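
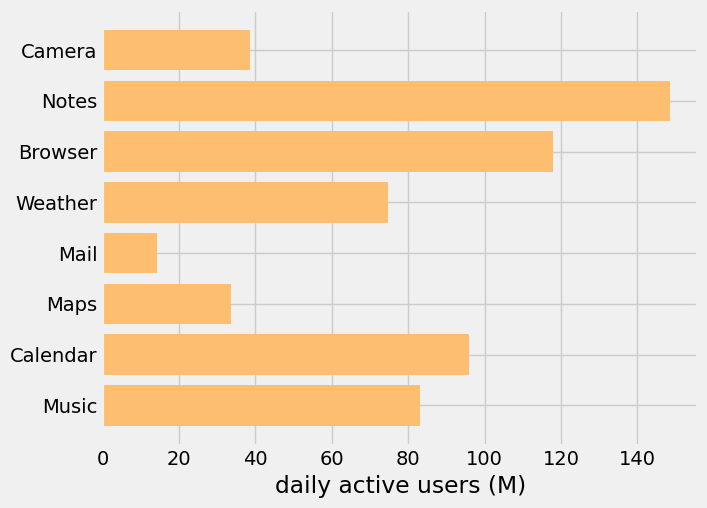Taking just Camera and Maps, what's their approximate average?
≈ 40

(40 + 40) / 2 ≈ 40.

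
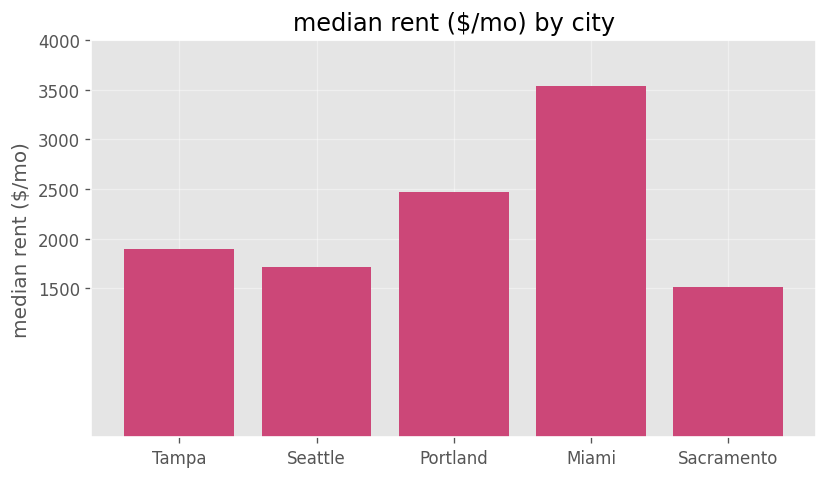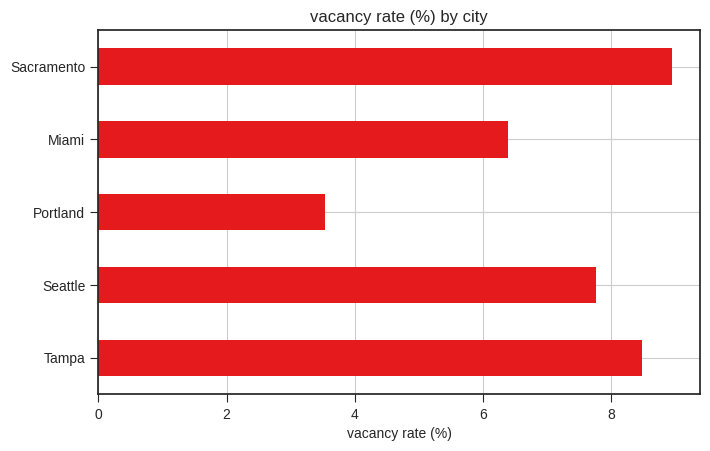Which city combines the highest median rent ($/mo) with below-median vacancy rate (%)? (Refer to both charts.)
Miami

Chart 2 median vacancy rate (%) ≈ 8; below-median cities: Portland, Miami. Among those, Miami has the highest median rent ($/mo) (≈ 3500).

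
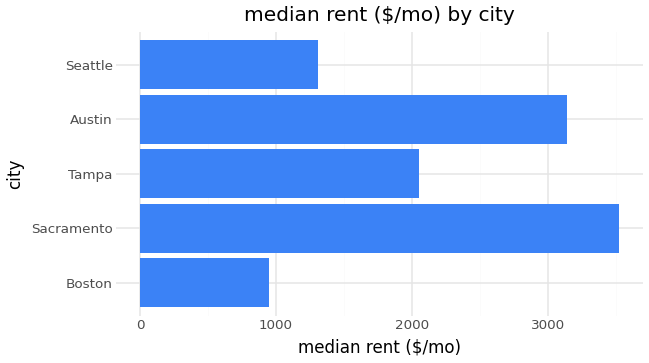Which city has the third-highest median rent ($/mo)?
Tampa

Top 4: Sacramento ≈ 3500, Austin ≈ 3000, Tampa ≈ 2000, Seattle ≈ 1500.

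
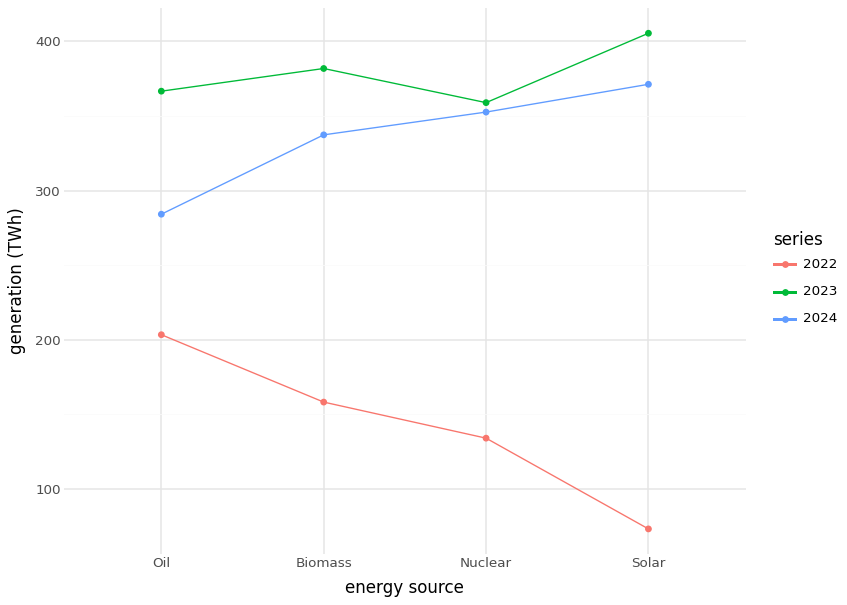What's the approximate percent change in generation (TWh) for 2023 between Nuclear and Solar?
≈ +14.3%

Nuclear ≈ 350, Solar ≈ 400; (400 − 350) / 350 ≈ +14.3%.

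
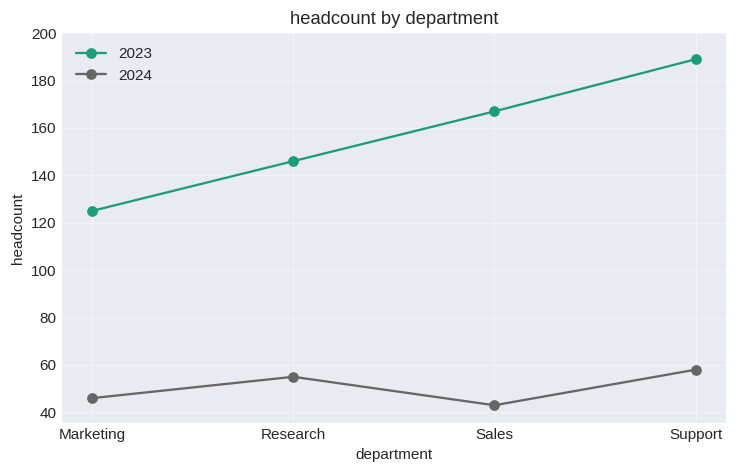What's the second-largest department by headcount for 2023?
Sales

Top 3 for 2023: Support ≈ 180, Sales ≈ 160, Research ≈ 140.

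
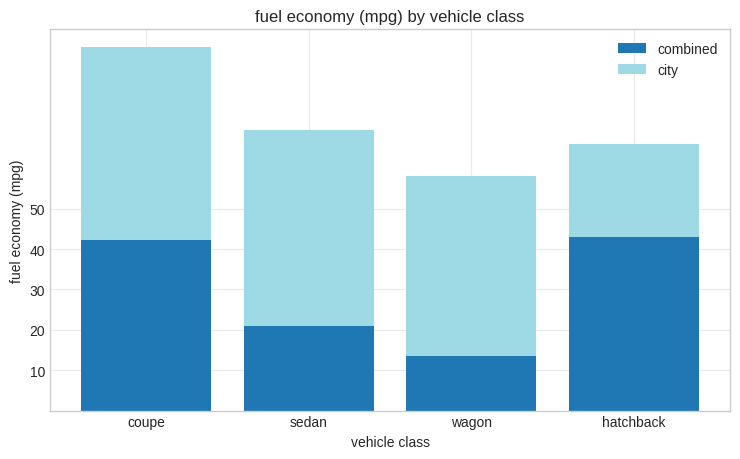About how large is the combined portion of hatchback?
≈ 40

combined top ≈ 40, bottom ≈ 0; segment ≈ 40.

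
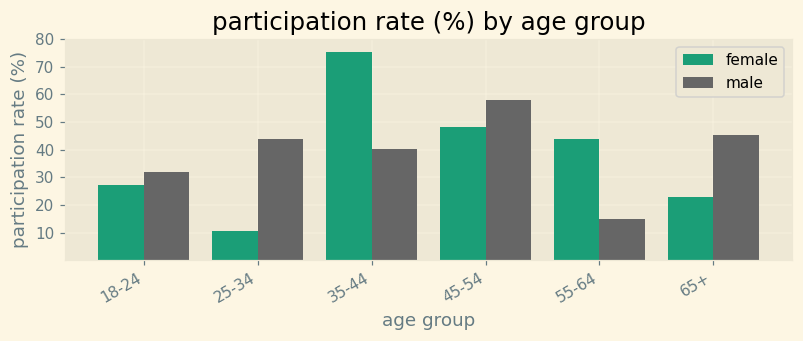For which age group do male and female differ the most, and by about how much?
35-44, ≈ 40 %

35-44: male ≈ 40, female ≈ 80 → gap ≈ 40. Next-largest (25-34) is only ≈ 30.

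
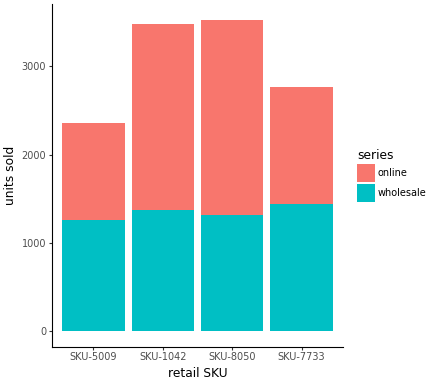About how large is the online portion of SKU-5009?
≈ 1000

online top ≈ 2500, bottom ≈ 1500; segment ≈ 1000.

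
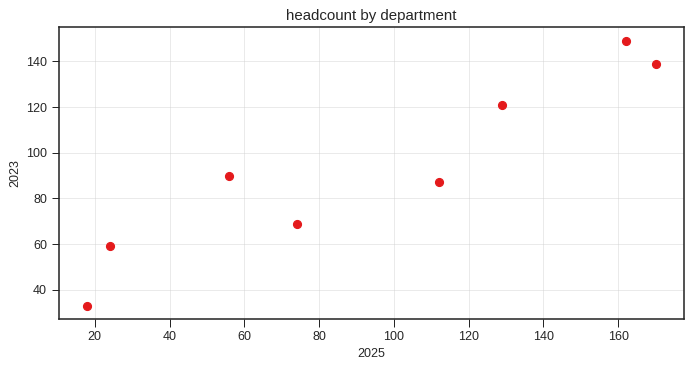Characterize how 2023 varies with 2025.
positive, strong

Points are positively correlated; strong (|r| ≈ 0.9).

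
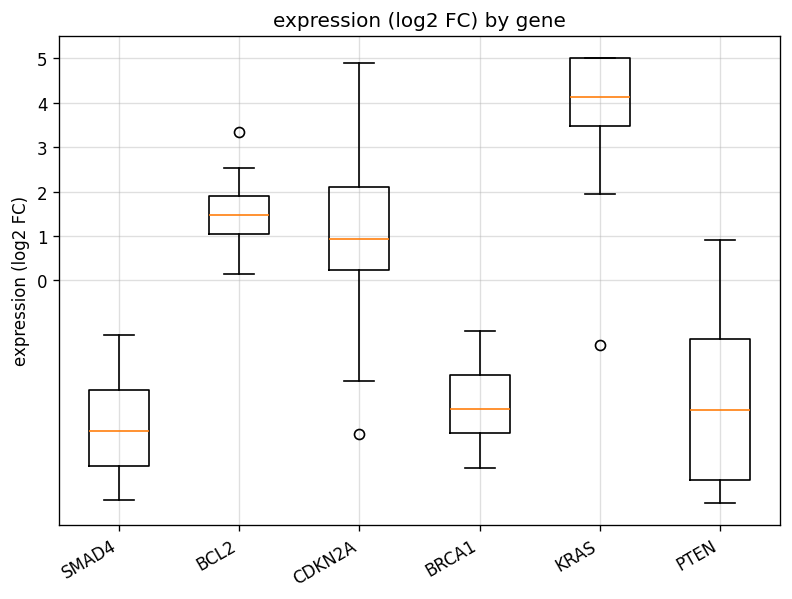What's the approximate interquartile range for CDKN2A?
Q3 ≈ 2, Q1 ≈ 0; IQR ≈ 2.

≈ 2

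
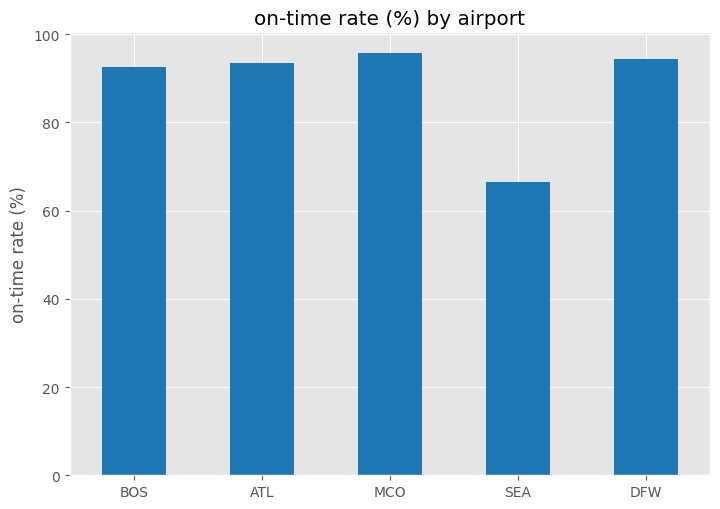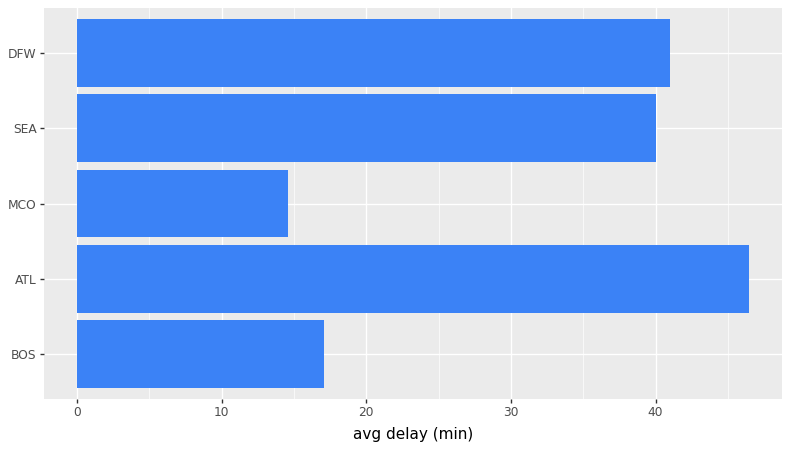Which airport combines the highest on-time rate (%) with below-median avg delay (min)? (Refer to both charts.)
MCO

Chart 2 median avg delay (min) ≈ 40; below-median airports: BOS, MCO. Among those, MCO has the highest on-time rate (%) (≈ 100).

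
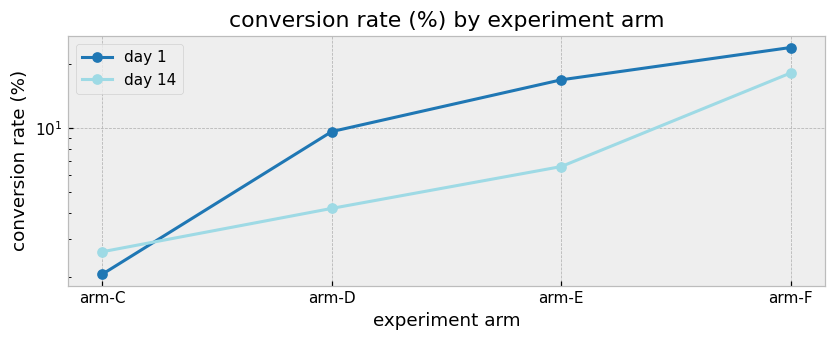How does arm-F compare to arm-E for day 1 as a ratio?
arm-F ≈ 24, arm-E ≈ 16; 24/16 ≈ 1.5.

≈ 1.5×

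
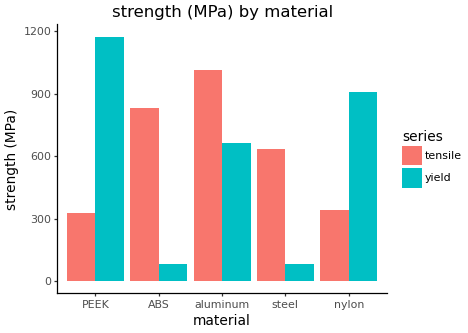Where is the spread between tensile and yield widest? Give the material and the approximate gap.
PEEK, ≈ 900 MPa

PEEK: tensile ≈ 300, yield ≈ 1200 → gap ≈ 900. Next-largest (ABS) is only ≈ 700.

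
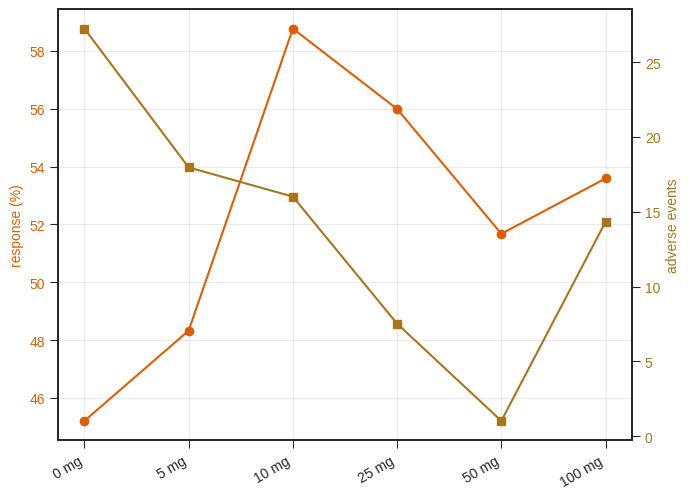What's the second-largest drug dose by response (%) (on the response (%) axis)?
25 mg

Top 3 (on the response (%) axis): 10 mg ≈ 58, 25 mg ≈ 56, 100 mg ≈ 54.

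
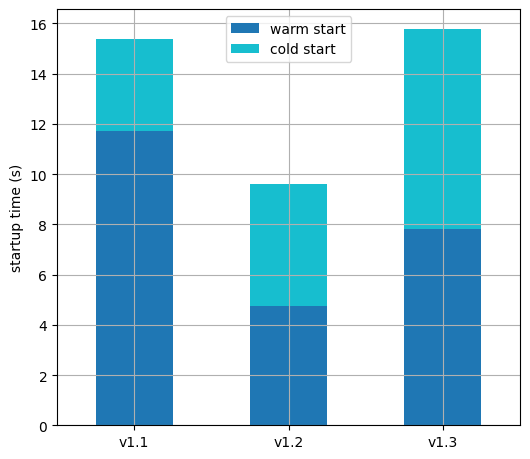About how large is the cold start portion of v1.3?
≈ 8

cold start top ≈ 16, bottom ≈ 8; segment ≈ 8.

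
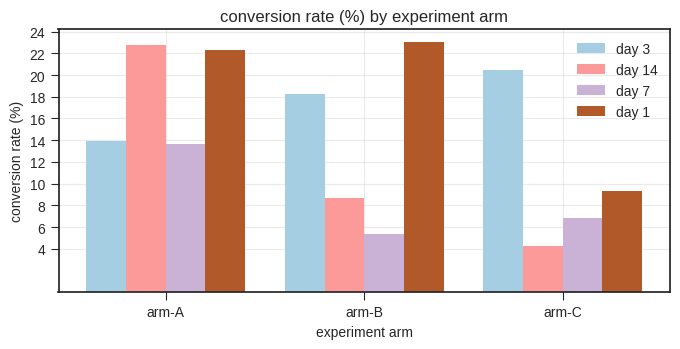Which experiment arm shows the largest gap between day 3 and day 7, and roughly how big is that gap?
arm-C: day 3 ≈ 20, day 7 ≈ 6 → gap ≈ 14. Next-largest (arm-B) is only ≈ 12.

arm-C, ≈ 14 %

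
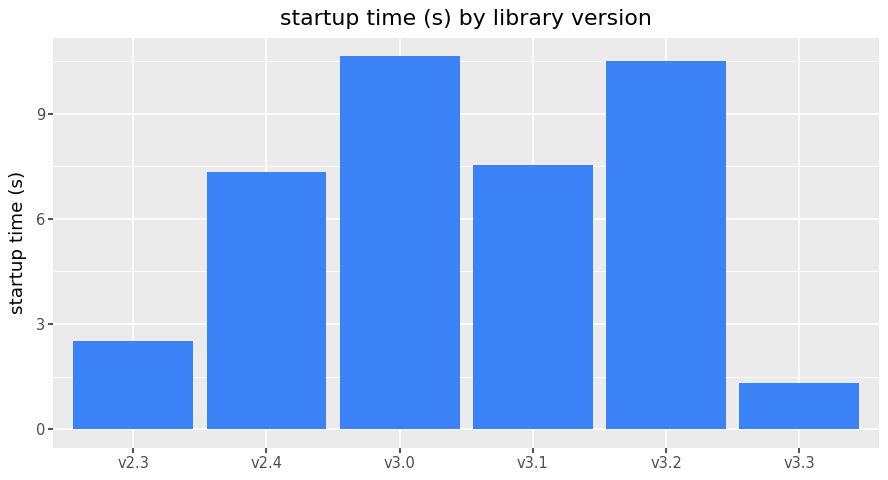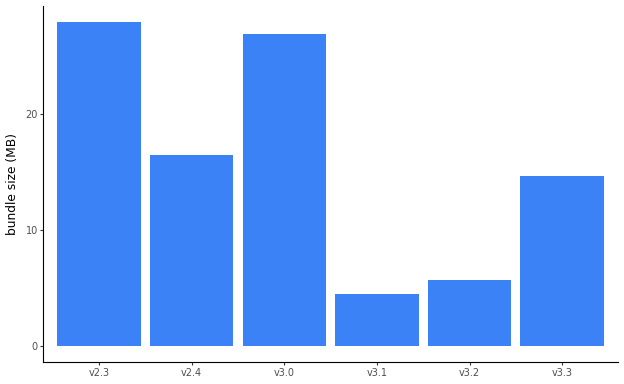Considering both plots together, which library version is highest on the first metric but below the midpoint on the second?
v3.2

Chart 2 median bundle size (MB) ≈ 15; below-median library versions: v3.1, v3.2, v3.3. Among those, v3.2 has the highest startup time (s) (≈ 11).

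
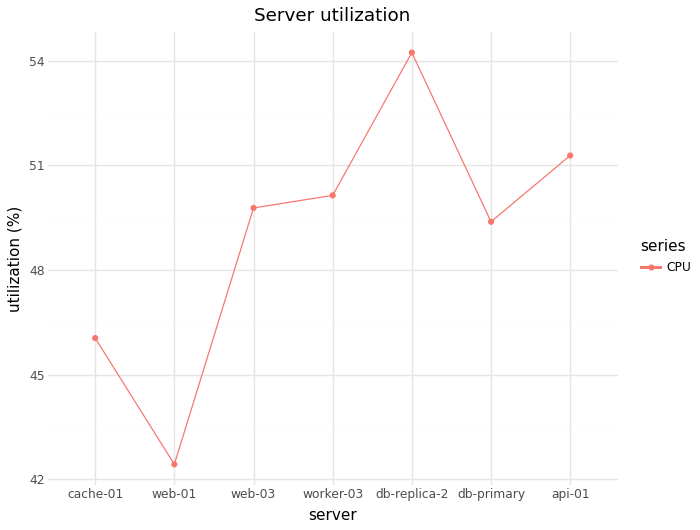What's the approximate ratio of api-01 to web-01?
≈ 1.21×

api-01 ≈ 51, web-01 ≈ 42; 51/42 ≈ 1.21.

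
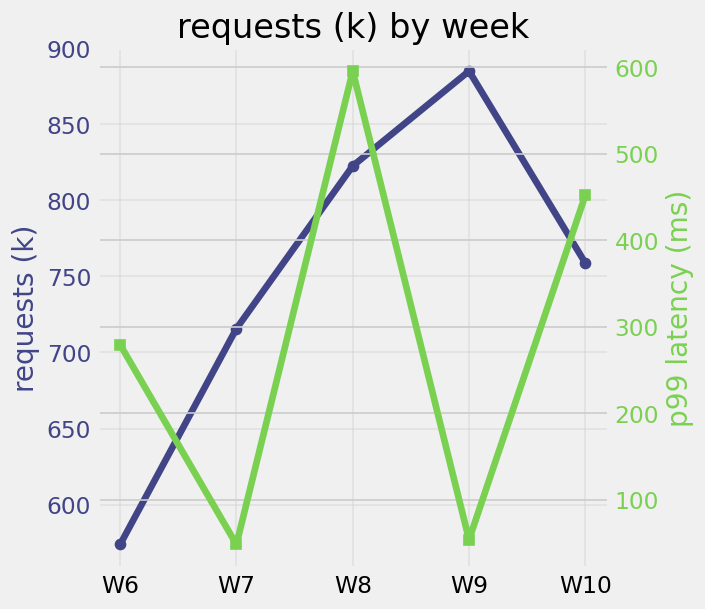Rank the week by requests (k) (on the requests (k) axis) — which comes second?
Top 3 (on the requests (k) axis): W9 ≈ 900, W8 ≈ 800, W10 ≈ 750.

W8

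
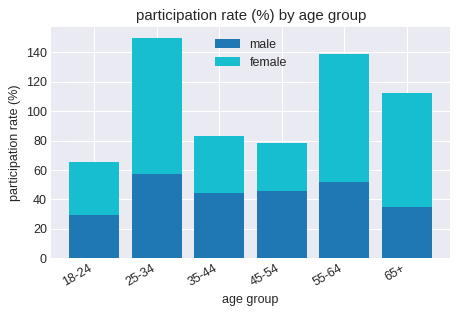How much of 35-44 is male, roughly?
≈ 40

male top ≈ 40, bottom ≈ 0; segment ≈ 40.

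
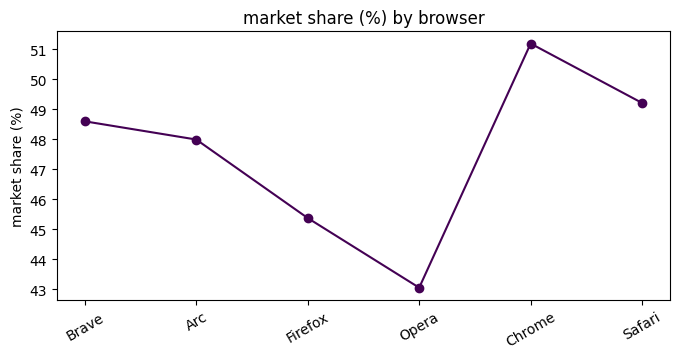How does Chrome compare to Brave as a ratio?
Chrome ≈ 51, Brave ≈ 49; 51/49 ≈ 1.04.

≈ 1.04×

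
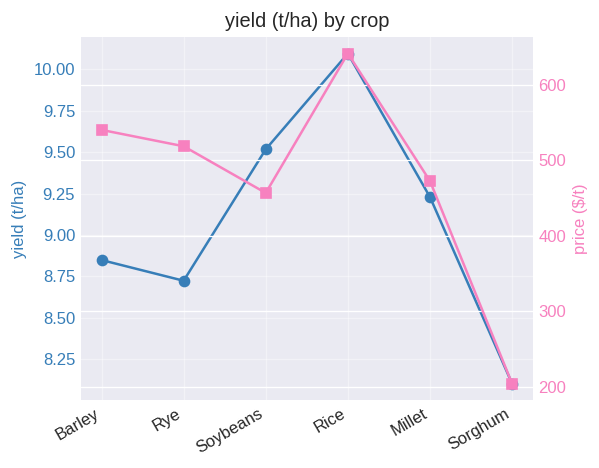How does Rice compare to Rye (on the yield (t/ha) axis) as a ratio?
Rice ≈ 10.0, Rye ≈ 8.8; 10.0/8.8 ≈ 1.14.

≈ 1.14×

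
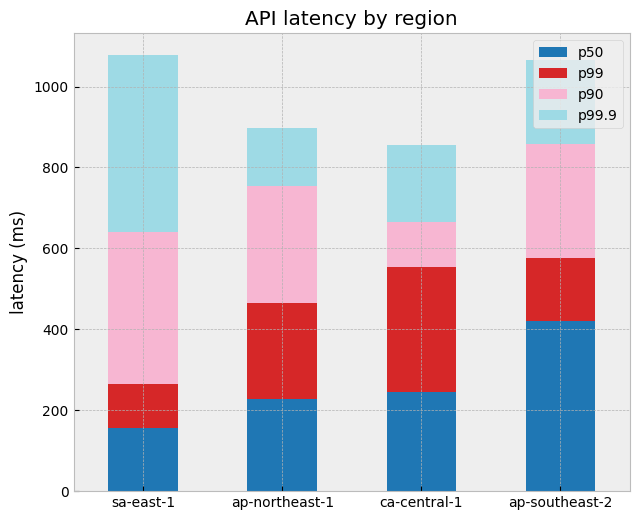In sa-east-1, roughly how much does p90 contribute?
≈ 300

p90 top ≈ 600, bottom ≈ 300; segment ≈ 300.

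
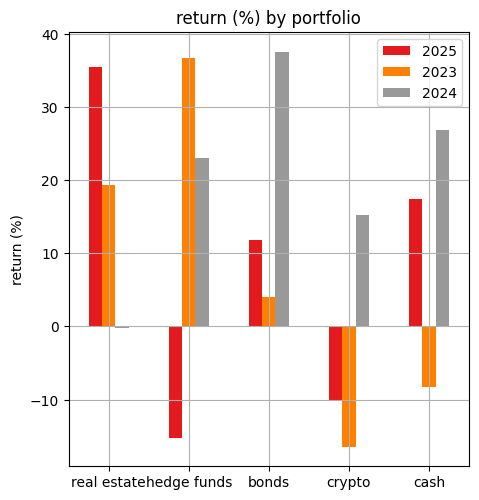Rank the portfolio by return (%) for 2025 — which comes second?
cash

Top 3 for 2025: real estate ≈ 35, cash ≈ 15, bonds ≈ 10.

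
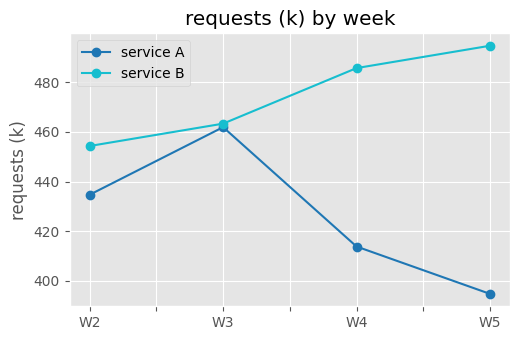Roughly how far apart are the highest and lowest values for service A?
≈ 70

Max W3 ≈ 460, min W5 ≈ 390; range ≈ 70.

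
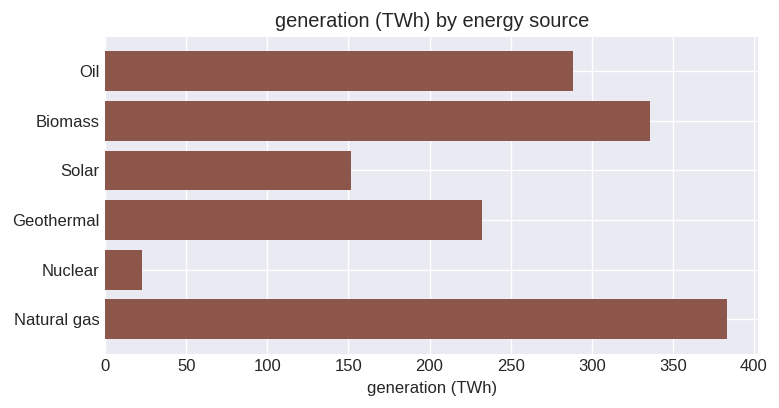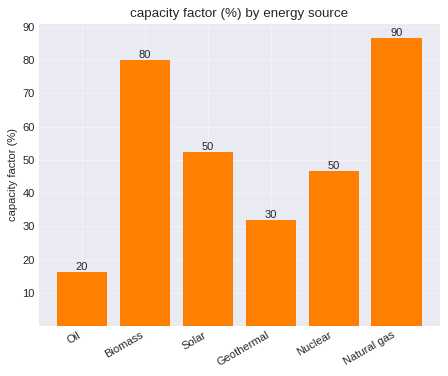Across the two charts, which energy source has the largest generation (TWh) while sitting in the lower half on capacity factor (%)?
Chart 2 median capacity factor (%) ≈ 50; below-median energy sources: Oil, Geothermal, Nuclear. Among those, Oil has the highest generation (TWh) (≈ 300).

Oil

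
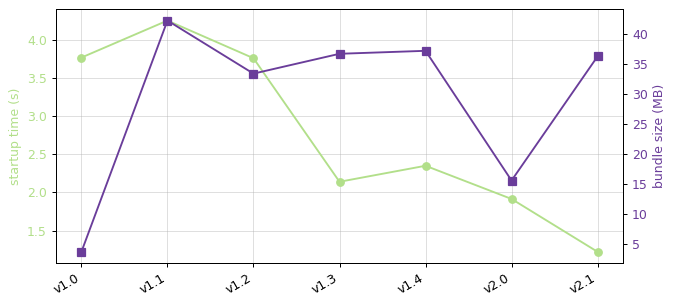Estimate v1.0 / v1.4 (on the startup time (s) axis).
v1.0 ≈ 4.0, v1.4 ≈ 2.5; 4.0/2.5 ≈ 1.6.

≈ 1.6×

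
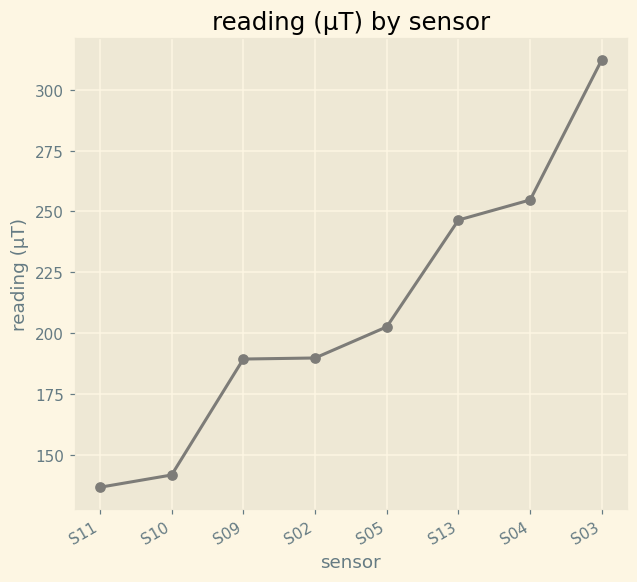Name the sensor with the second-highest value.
Top 3: S03 ≈ 320, S04 ≈ 260, S13 ≈ 240.

S04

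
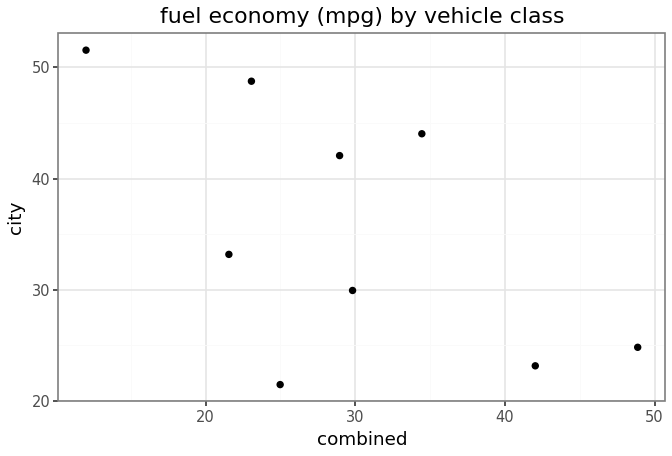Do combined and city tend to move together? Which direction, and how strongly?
Points are negatively correlated; moderate (|r| ≈ 0.6).

negative, moderate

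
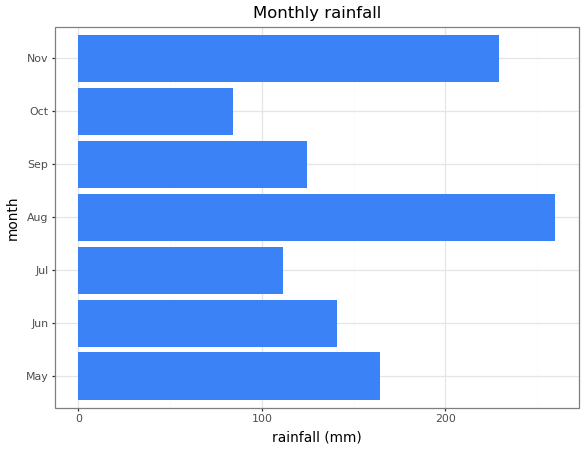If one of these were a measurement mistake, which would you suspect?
Aug ≈ 250; the rest sit between ≈ 75 and ≈ 225.

Aug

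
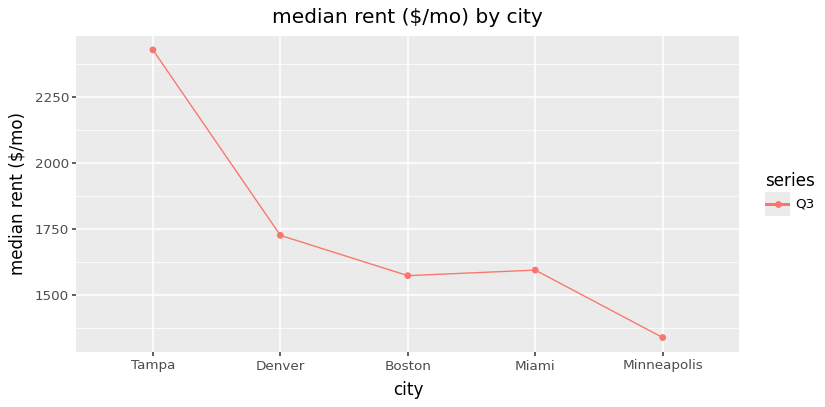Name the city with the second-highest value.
Top 3: Tampa ≈ 2400, Denver ≈ 1700, Miami ≈ 1600.

Denver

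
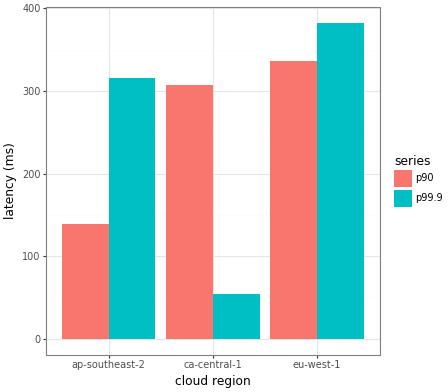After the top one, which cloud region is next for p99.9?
ap-southeast-2

Top 3 for p99.9: eu-west-1 ≈ 400, ap-southeast-2 ≈ 300, ca-central-1 ≈ 50.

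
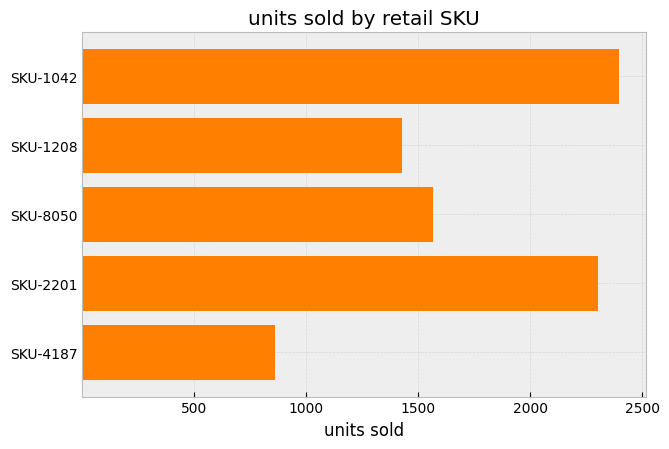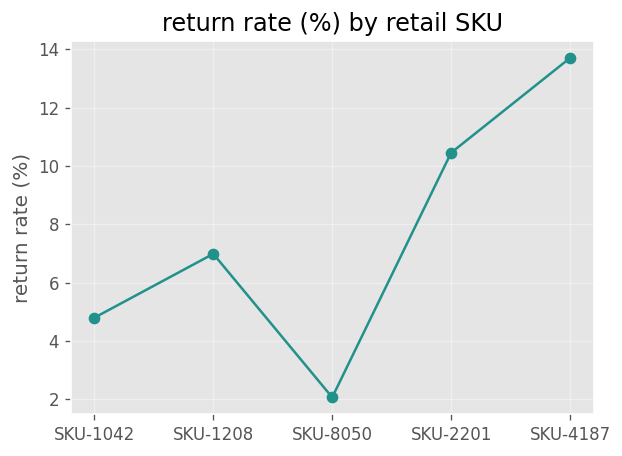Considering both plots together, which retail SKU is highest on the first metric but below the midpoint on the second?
SKU-1042

Chart 2 median return rate (%) ≈ 6; below-median retail SKUs: SKU-1042, SKU-8050. Among those, SKU-1042 has the highest units sold (≈ 2500).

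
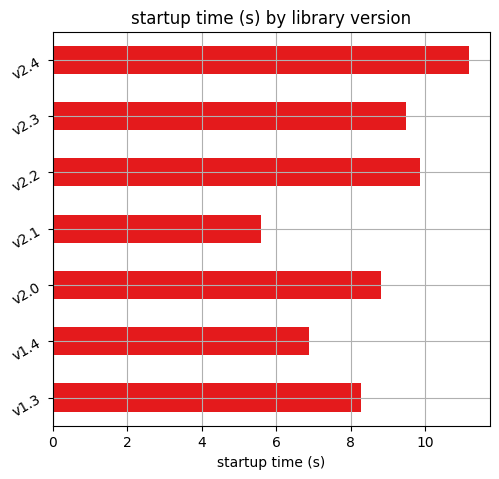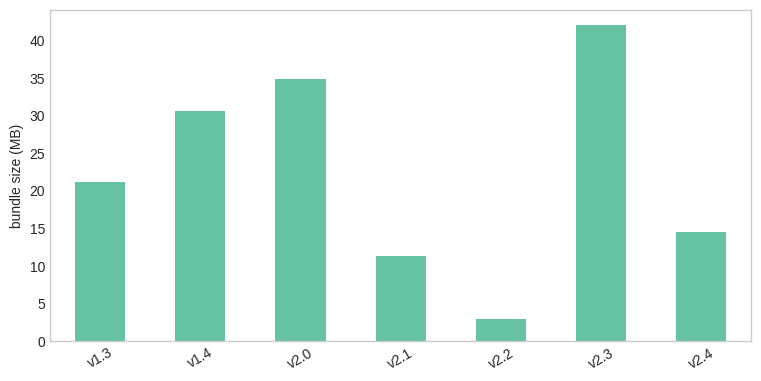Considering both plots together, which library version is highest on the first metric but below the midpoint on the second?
v2.4

Chart 2 median bundle size (MB) ≈ 20; below-median library versions: v2.1, v2.2, v2.4. Among those, v2.4 has the highest startup time (s) (≈ 12).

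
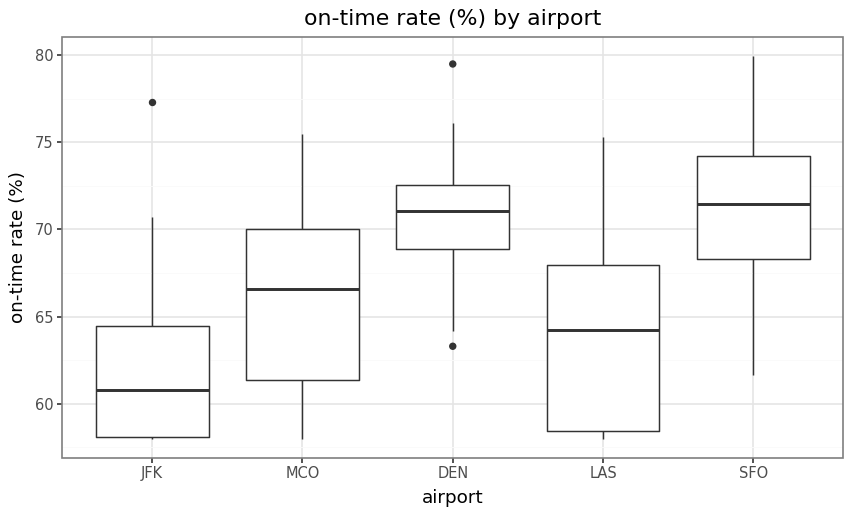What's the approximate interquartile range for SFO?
≈ 6

Q3 ≈ 74, Q1 ≈ 68; IQR ≈ 6.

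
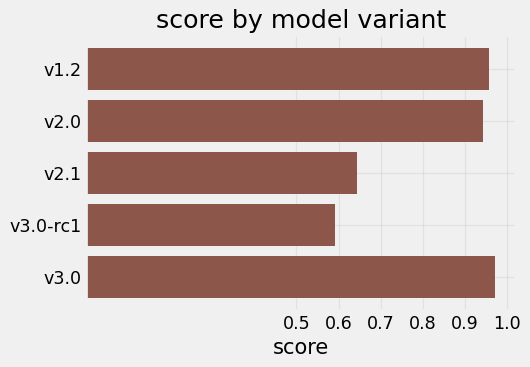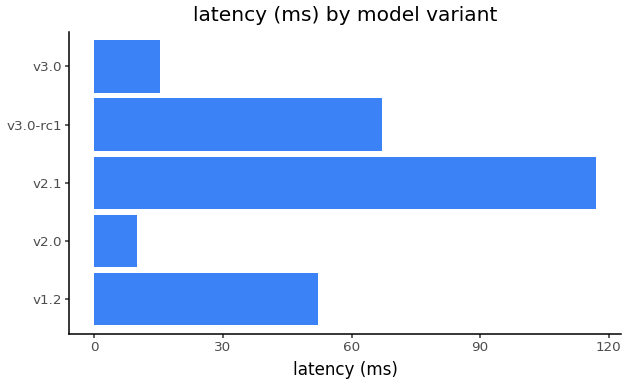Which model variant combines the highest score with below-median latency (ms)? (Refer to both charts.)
v3.0

Chart 2 median latency (ms) ≈ 60; below-median model variants: v2.0, v3.0. Among those, v3.0 has the highest score (≈ 1).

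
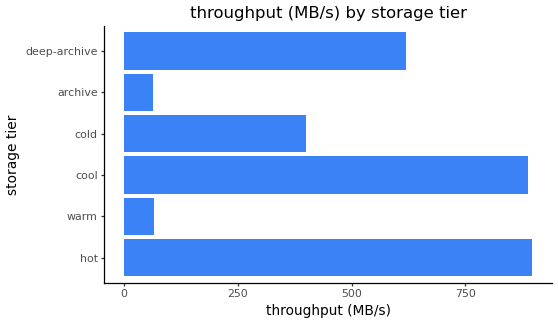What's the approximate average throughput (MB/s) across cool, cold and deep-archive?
≈ 633

(900 + 400 + 600) / 3 ≈ 633.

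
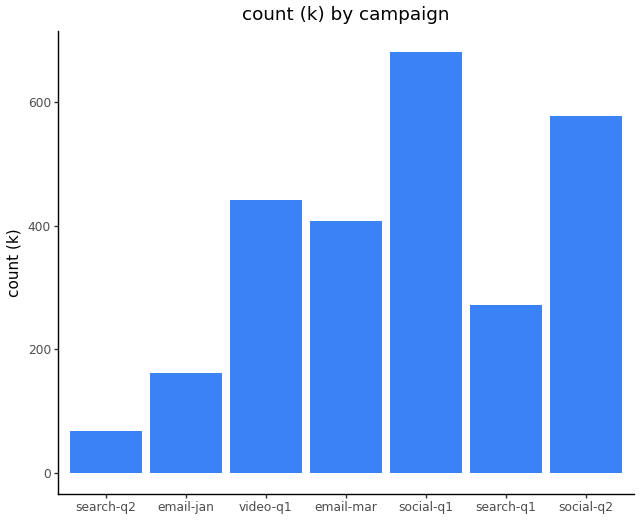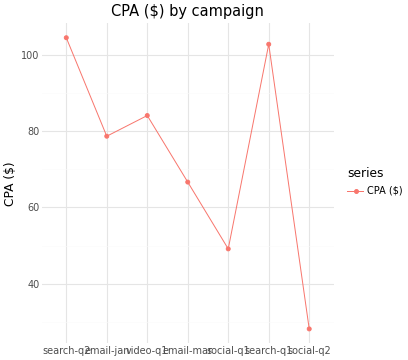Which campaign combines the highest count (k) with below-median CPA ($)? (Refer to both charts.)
Chart 2 median CPA ($) ≈ 80; below-median campaigns: email-mar, social-q1, social-q2. Among those, social-q1 has the highest count (k) (≈ 700).

social-q1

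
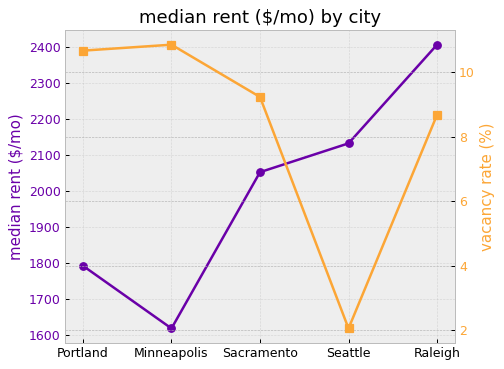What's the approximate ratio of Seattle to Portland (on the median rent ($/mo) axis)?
≈ 1.17×

Seattle ≈ 2100, Portland ≈ 1800; 2100/1800 ≈ 1.17.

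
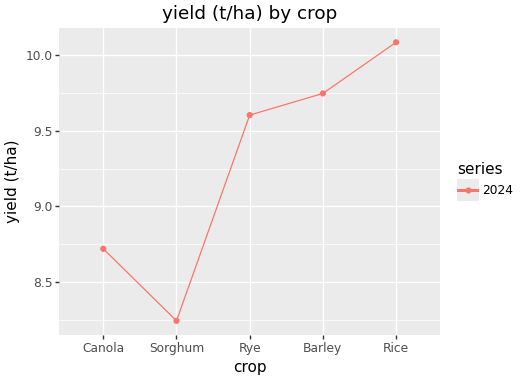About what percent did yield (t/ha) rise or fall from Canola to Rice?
Canola ≈ 8.8, Rice ≈ 10.0; (10.0 − 8.8) / 8.8 ≈ +13.6%.

≈ +13.6%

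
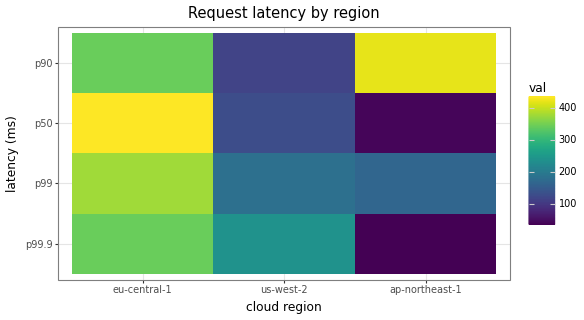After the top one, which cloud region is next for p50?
Top 3 for p50: eu-central-1 ≈ 450, us-west-2 ≈ 150, ap-northeast-1 ≈ 50.

us-west-2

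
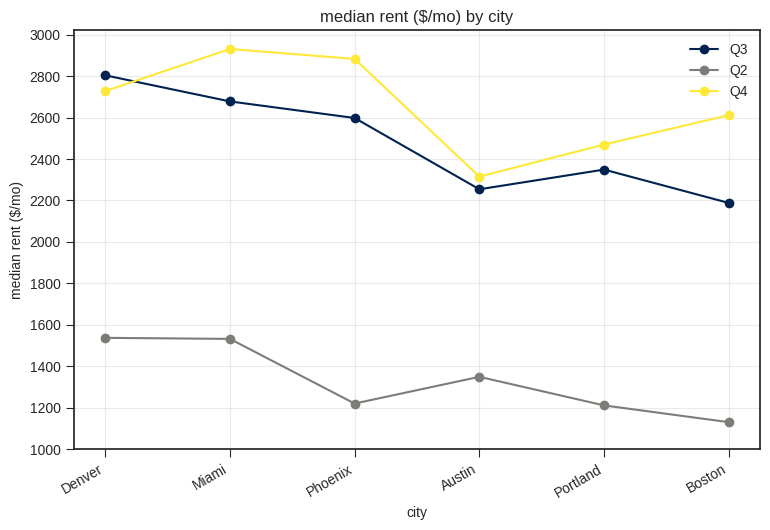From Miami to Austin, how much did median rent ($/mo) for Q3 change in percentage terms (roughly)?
≈ -15.4%

Miami ≈ 2600, Austin ≈ 2200; (2200 − 2600) / 2600 ≈ -15.4%.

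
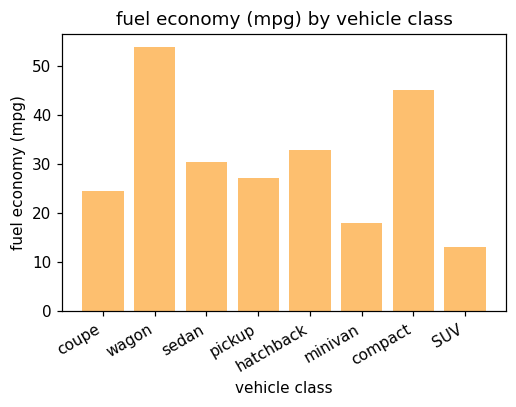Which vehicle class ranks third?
Top 4: wagon ≈ 55, compact ≈ 45, hatchback ≈ 35, sedan ≈ 30.

hatchback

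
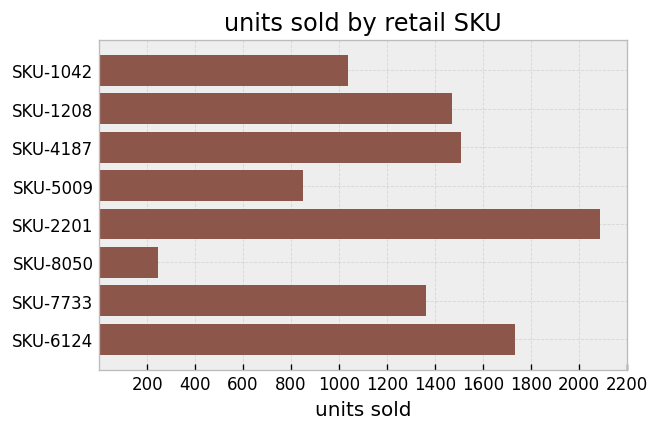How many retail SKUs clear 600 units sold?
Above 600: SKU-1042, SKU-1208, SKU-4187, SKU-5009, SKU-2201, SKU-7733, SKU-6124.

7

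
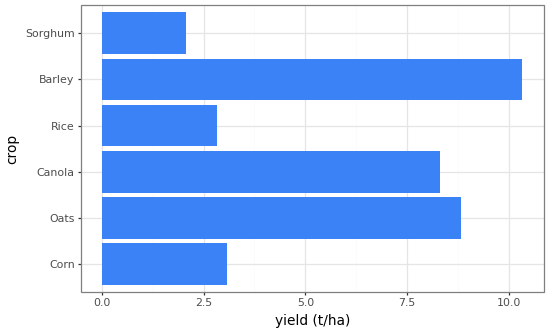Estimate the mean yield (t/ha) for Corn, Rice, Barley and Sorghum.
≈ 4

(3 + 3 + 10 + 2) / 4 ≈ 4.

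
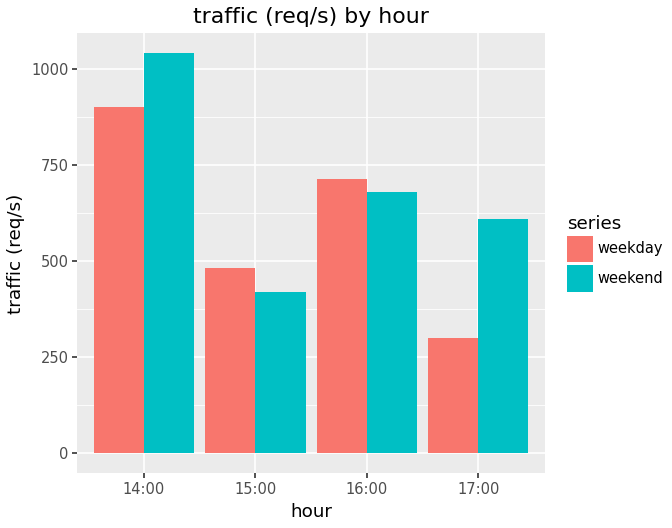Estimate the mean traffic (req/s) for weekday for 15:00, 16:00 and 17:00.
≈ 500

(500 + 700 + 300) / 3 ≈ 500.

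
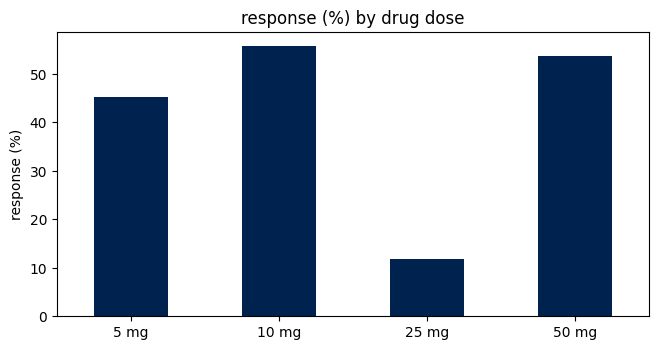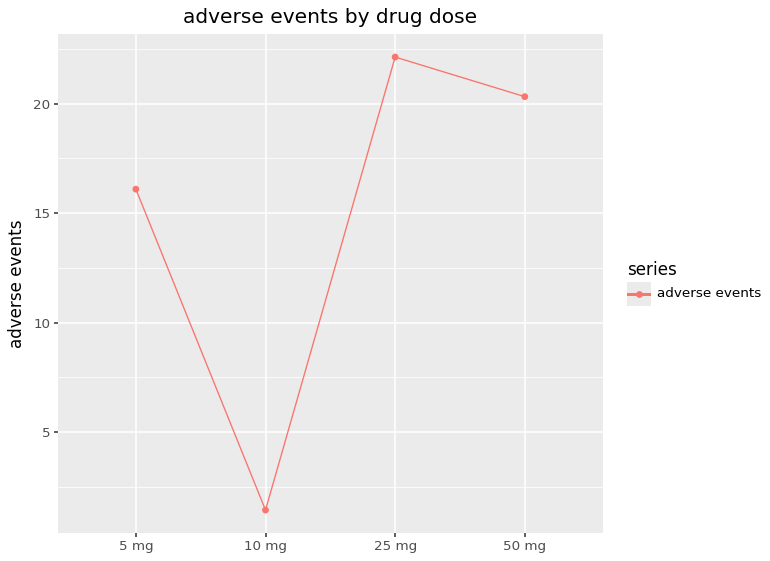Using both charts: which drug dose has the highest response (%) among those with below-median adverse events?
10 mg

Chart 2 median adverse events ≈ 20; below-median drug doses: 5 mg, 10 mg. Among those, 10 mg has the highest response (%) (≈ 60).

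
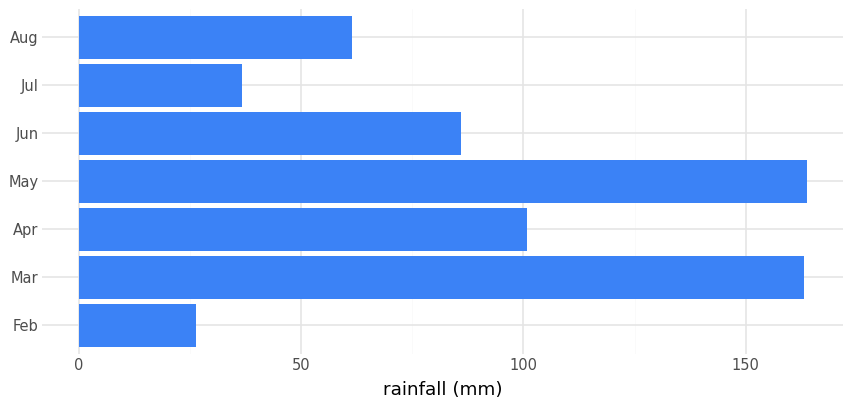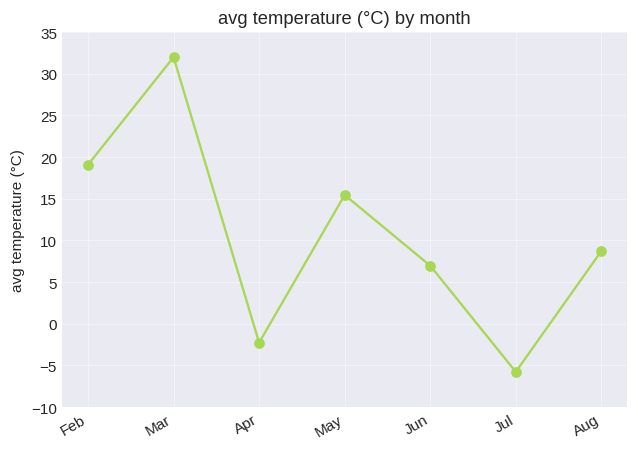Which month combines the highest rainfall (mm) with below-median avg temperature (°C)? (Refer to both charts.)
Apr

Chart 2 median avg temperature (°C) ≈ 10; below-median months: Apr, Jun, Jul. Among those, Apr has the highest rainfall (mm) (≈ 100).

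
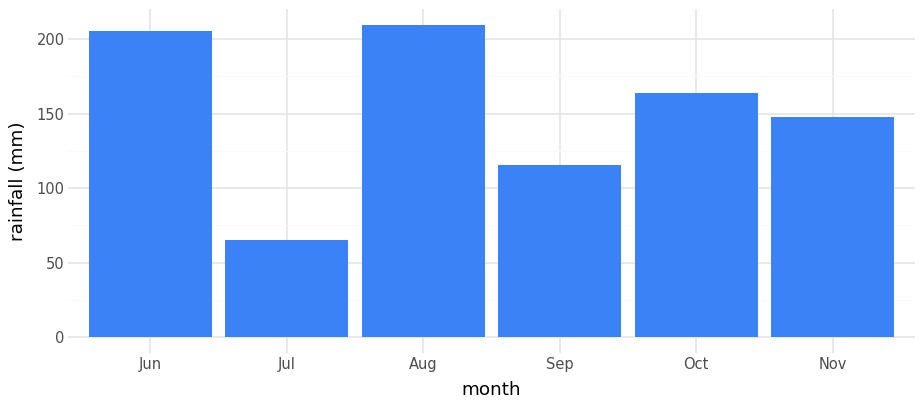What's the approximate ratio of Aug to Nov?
Aug ≈ 200, Nov ≈ 140; 200/140 ≈ 1.43.

≈ 1.43×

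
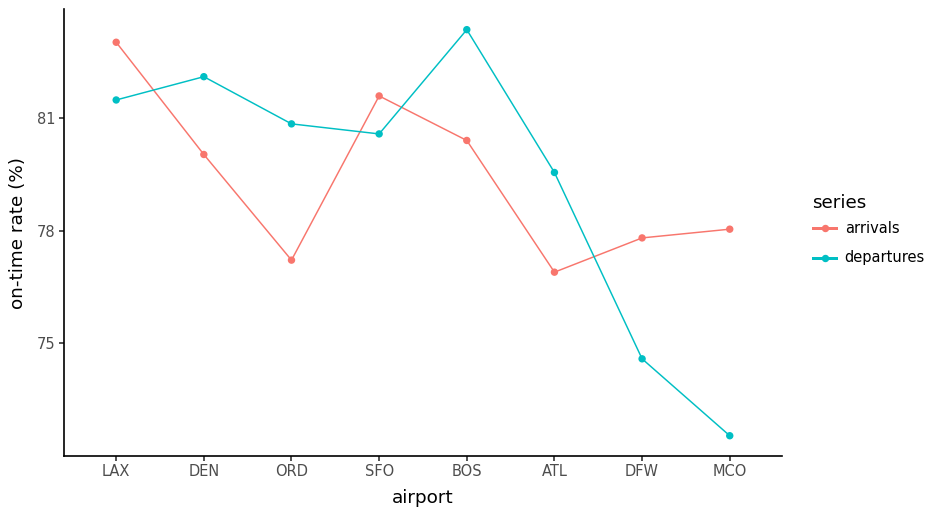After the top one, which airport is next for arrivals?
Top 3 for arrivals: LAX ≈ 83, SFO ≈ 82, BOS ≈ 80.

SFO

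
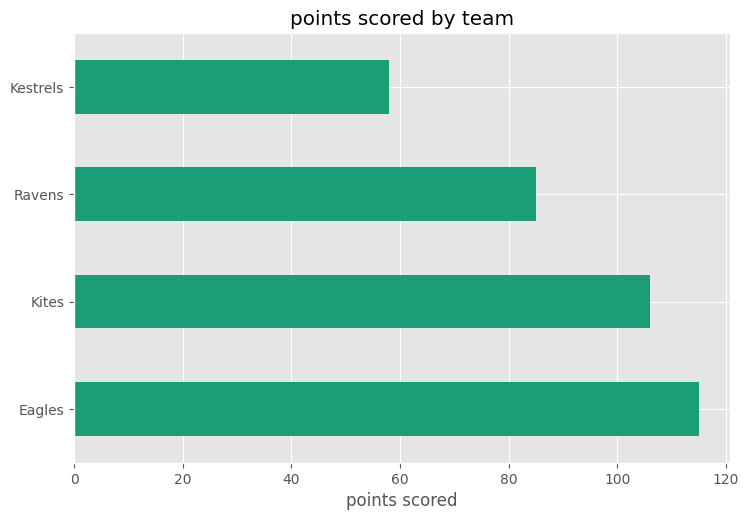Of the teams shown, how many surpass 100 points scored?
Above 100: Eagles, Kites.

2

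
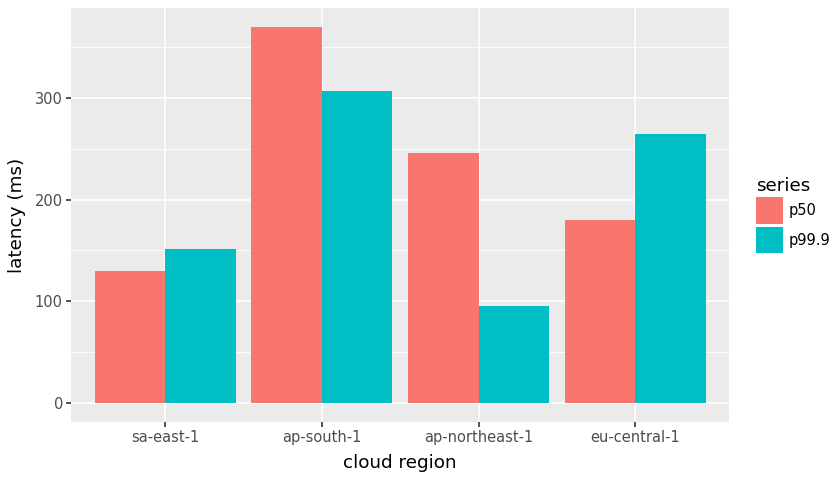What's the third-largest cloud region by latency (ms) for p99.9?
Top 4 for p99.9: ap-south-1 ≈ 300, eu-central-1 ≈ 250, sa-east-1 ≈ 150, ap-northeast-1 ≈ 100.

sa-east-1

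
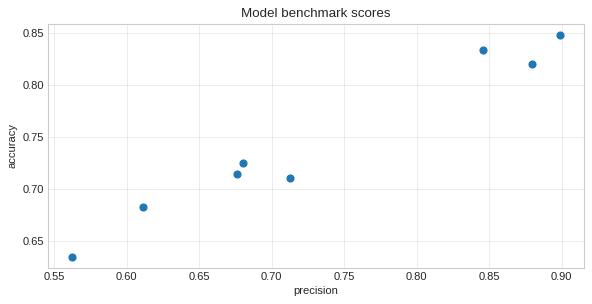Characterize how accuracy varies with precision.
positive, strong

Points are positively correlated; strong (|r| ≈ 1.0).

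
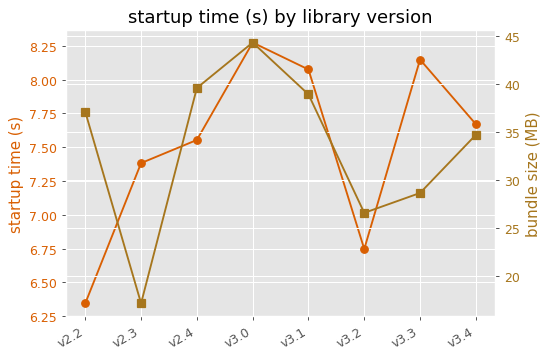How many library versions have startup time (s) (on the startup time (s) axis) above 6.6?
Above 6.6: v2.3, v2.4, v3.0, v3.1, v3.2, v3.3, v3.4.

7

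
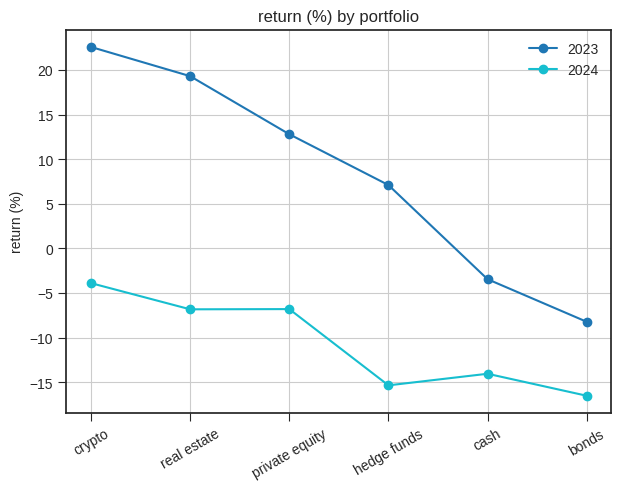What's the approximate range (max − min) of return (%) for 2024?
≈ 10

Max crypto ≈ -5, min bonds ≈ -15; range ≈ 10.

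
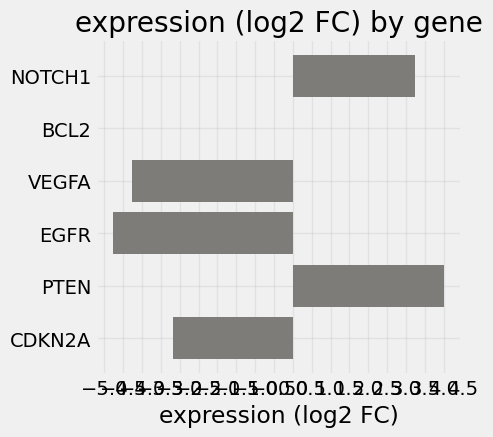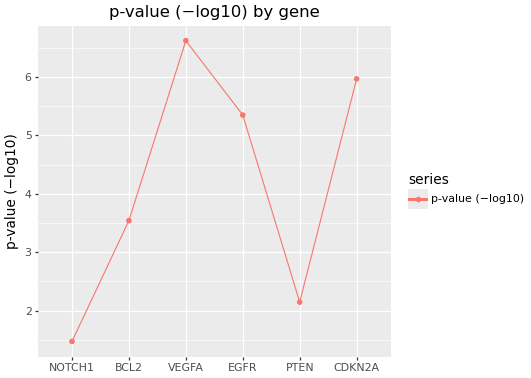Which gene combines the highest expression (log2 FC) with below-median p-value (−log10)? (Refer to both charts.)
PTEN

Chart 2 median p-value (−log10) ≈ 4; below-median genes: NOTCH1, BCL2, PTEN. Among those, PTEN has the highest expression (log2 FC) (≈ 4).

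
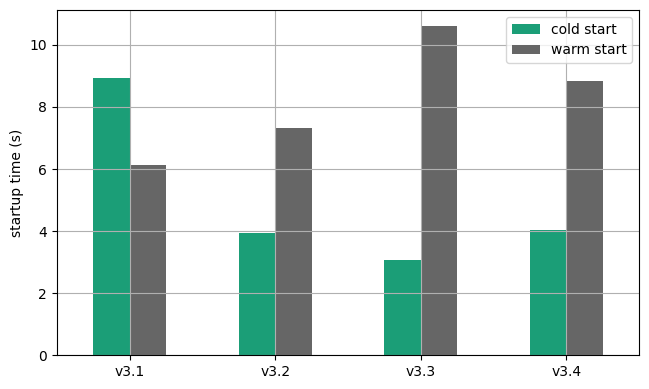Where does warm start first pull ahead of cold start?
v3.2

v3.1: warm start ≈ 6 vs cold start ≈ 9 (not yet); v3.2: warm start ≈ 7 vs cold start ≈ 4 (first crossover).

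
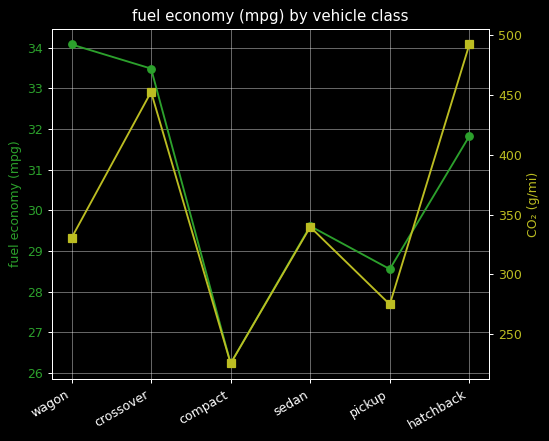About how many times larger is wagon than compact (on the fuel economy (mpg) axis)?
≈ 1.31×

wagon ≈ 34, compact ≈ 26; 34/26 ≈ 1.31.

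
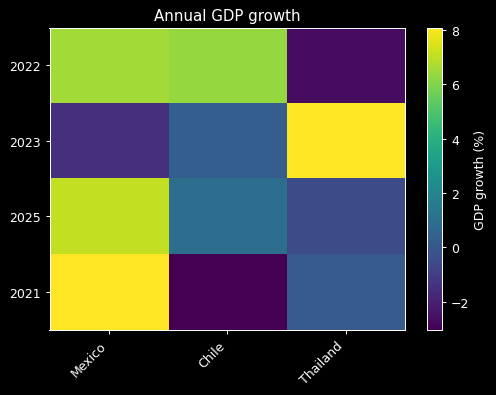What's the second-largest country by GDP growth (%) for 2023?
Top 3 for 2023: Thailand ≈ 8, Chile ≈ 0, Mexico ≈ -1.

Chile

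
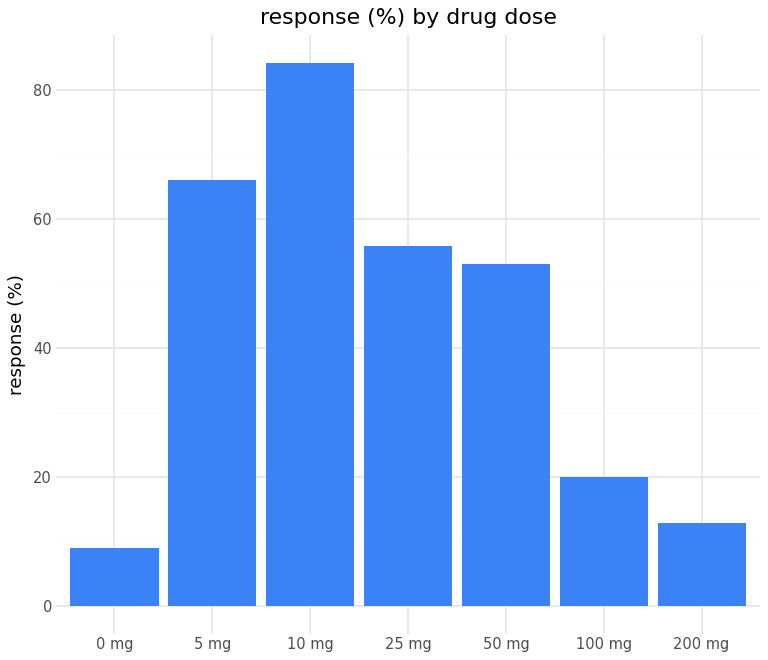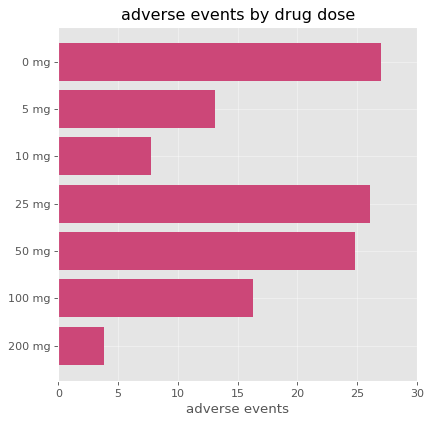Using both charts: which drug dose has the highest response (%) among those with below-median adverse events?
10 mg

Chart 2 median adverse events ≈ 15; below-median drug doses: 5 mg, 10 mg, 200 mg. Among those, 10 mg has the highest response (%) (≈ 80).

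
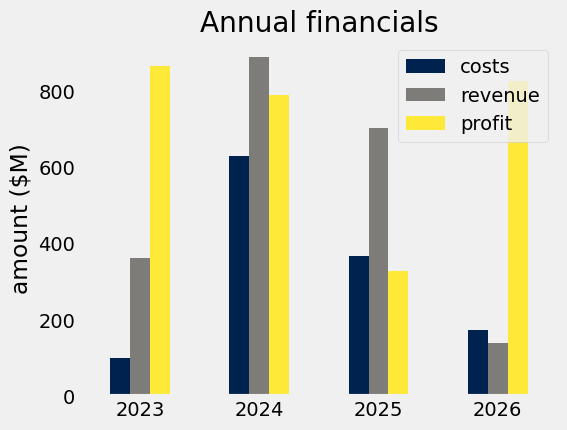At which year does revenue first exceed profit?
2023: revenue ≈ 400 vs profit ≈ 900 (not yet); 2024: revenue ≈ 900 vs profit ≈ 800 (first crossover).

2024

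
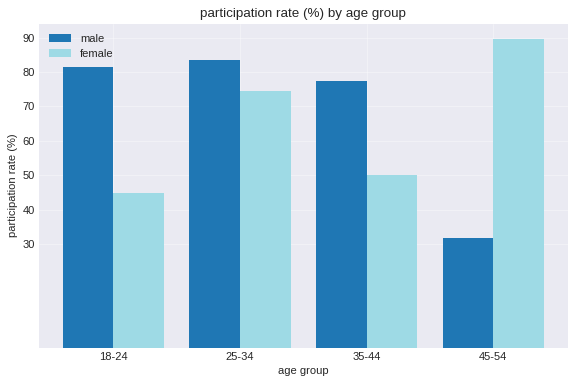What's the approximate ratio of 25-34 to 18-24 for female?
25-34 ≈ 70, 18-24 ≈ 40; 70/40 ≈ 1.75.

≈ 1.75×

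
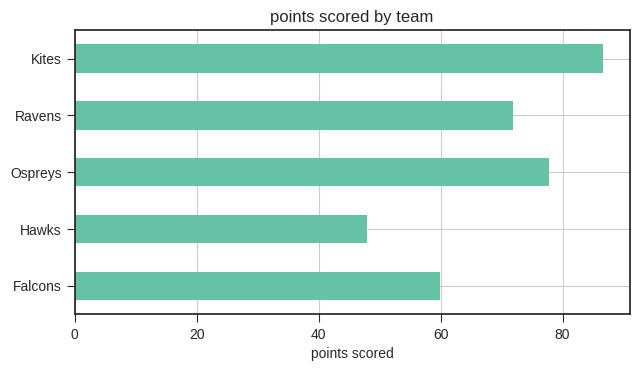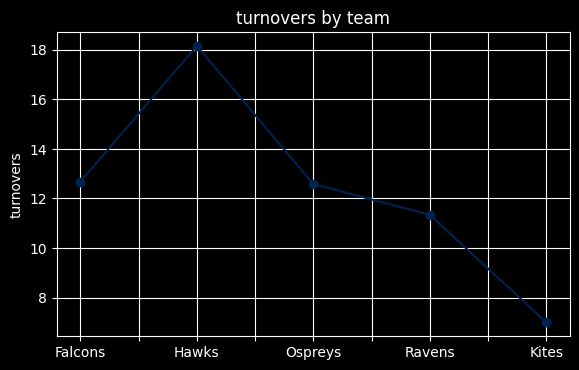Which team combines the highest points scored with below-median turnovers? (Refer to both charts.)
Chart 2 median turnovers ≈ 12; below-median teams: Ravens, Kites. Among those, Kites has the highest points scored (≈ 90).

Kites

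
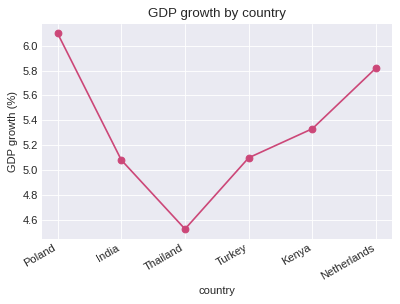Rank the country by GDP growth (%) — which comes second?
Netherlands

Top 3: Poland ≈ 6.2, Netherlands ≈ 5.8, Kenya ≈ 5.4.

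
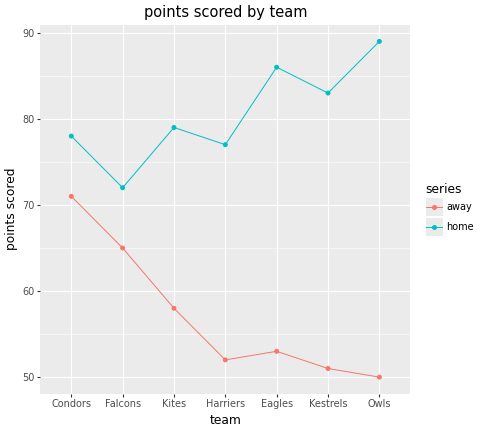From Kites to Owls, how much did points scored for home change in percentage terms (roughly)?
Kites ≈ 80, Owls ≈ 90; (90 − 80) / 80 ≈ +12.5%.

≈ +12.5%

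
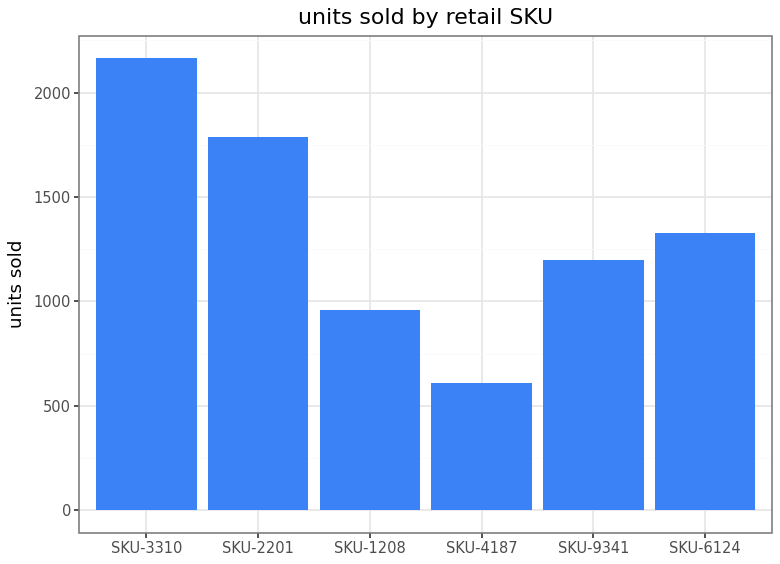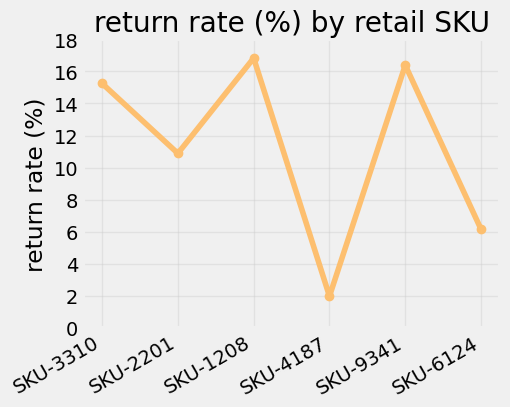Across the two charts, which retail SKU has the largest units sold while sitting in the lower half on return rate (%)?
SKU-2201

Chart 2 median return rate (%) ≈ 14; below-median retail SKUs: SKU-2201, SKU-4187, SKU-6124. Among those, SKU-2201 has the highest units sold (≈ 1800).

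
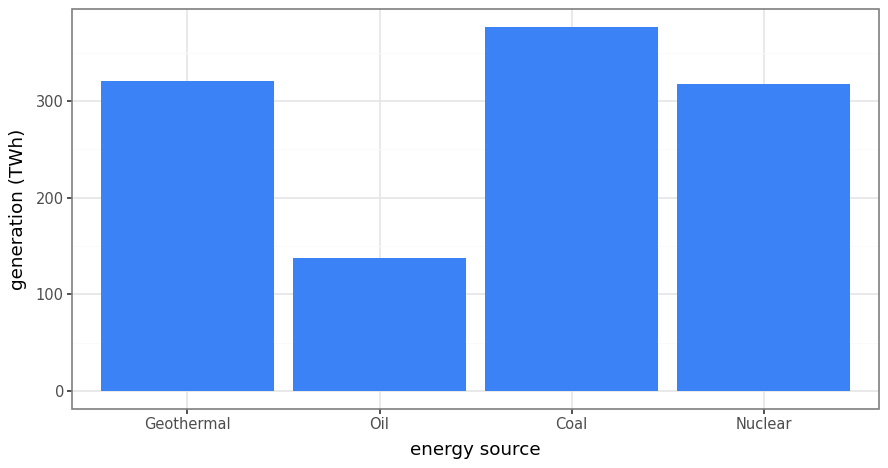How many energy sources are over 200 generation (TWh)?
Above 200: Geothermal, Coal, Nuclear.

3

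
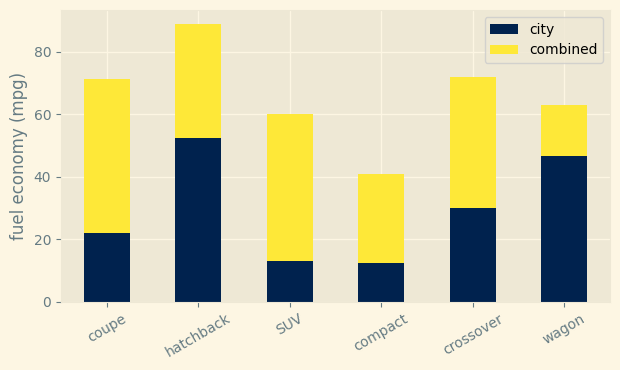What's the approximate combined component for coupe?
≈ 50

combined top ≈ 70, bottom ≈ 20; segment ≈ 50.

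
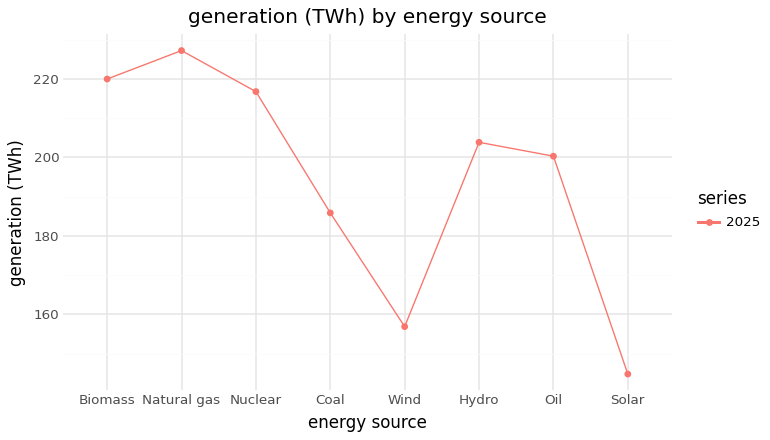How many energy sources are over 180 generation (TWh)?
Above 180: Biomass, Natural gas, Nuclear, Coal, Hydro, Oil.

6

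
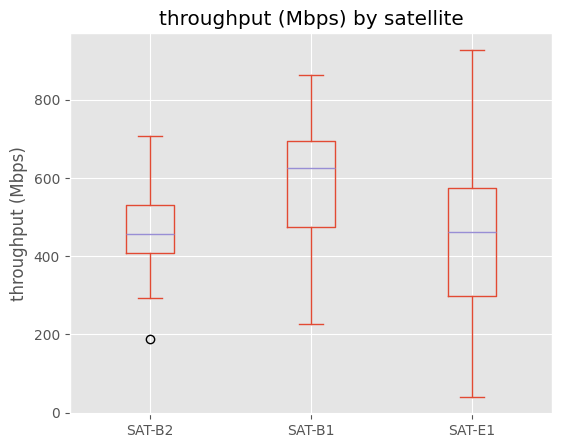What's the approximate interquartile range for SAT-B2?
Q3 ≈ 540, Q1 ≈ 400; IQR ≈ 140.

≈ 140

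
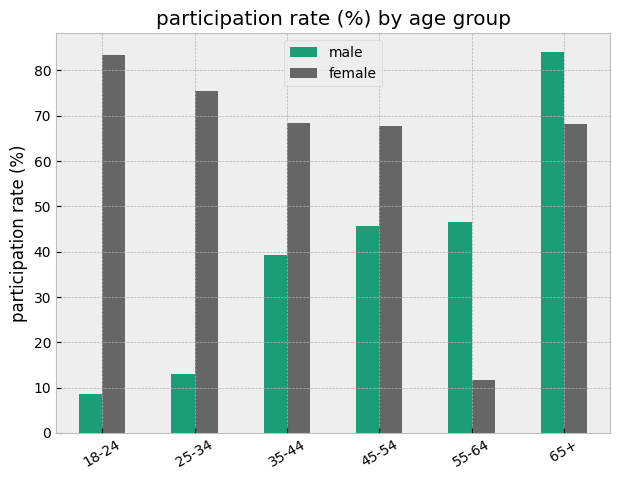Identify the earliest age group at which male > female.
55-64

45-54: male ≈ 50 vs female ≈ 70 (not yet); 55-64: male ≈ 50 vs female ≈ 10 (first crossover).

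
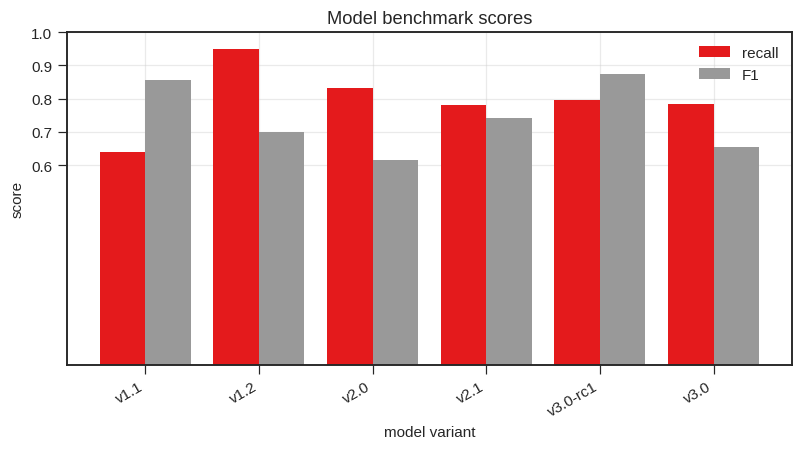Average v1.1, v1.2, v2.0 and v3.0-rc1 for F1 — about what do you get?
≈ 0.78

(0.9 + 0.7 + 0.6 + 0.9) / 4 ≈ 0.78.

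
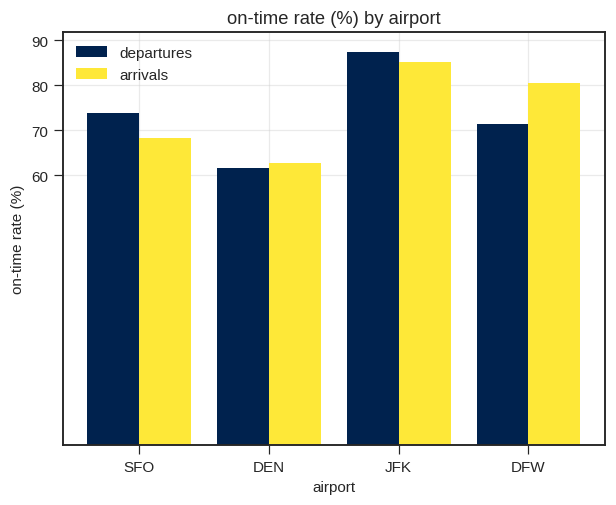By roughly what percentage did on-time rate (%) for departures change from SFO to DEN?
≈ -14.3%

SFO ≈ 70, DEN ≈ 60; (60 − 70) / 70 ≈ -14.3%.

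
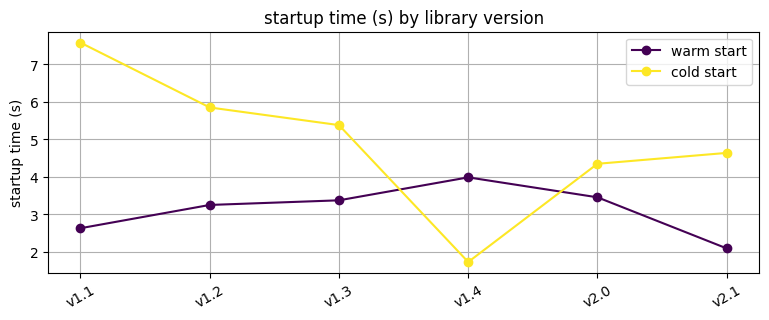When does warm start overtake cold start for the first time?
v1.3: warm start ≈ 3.5 vs cold start ≈ 5.5 (not yet); v1.4: warm start ≈ 4.0 vs cold start ≈ 1.5 (first crossover).

v1.4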